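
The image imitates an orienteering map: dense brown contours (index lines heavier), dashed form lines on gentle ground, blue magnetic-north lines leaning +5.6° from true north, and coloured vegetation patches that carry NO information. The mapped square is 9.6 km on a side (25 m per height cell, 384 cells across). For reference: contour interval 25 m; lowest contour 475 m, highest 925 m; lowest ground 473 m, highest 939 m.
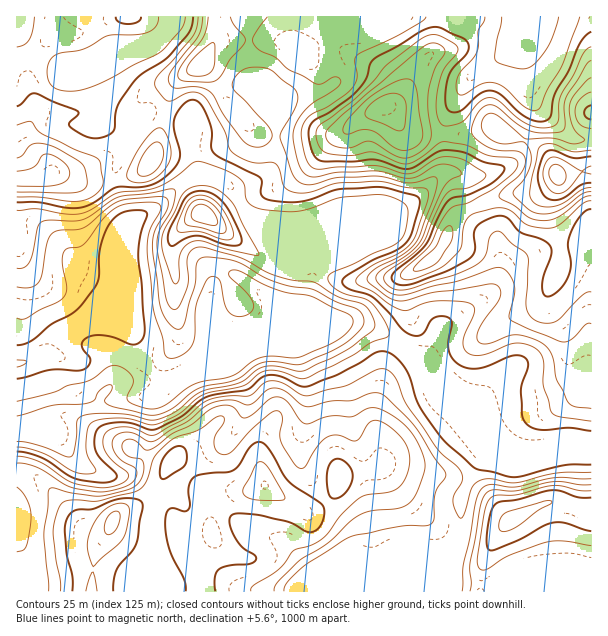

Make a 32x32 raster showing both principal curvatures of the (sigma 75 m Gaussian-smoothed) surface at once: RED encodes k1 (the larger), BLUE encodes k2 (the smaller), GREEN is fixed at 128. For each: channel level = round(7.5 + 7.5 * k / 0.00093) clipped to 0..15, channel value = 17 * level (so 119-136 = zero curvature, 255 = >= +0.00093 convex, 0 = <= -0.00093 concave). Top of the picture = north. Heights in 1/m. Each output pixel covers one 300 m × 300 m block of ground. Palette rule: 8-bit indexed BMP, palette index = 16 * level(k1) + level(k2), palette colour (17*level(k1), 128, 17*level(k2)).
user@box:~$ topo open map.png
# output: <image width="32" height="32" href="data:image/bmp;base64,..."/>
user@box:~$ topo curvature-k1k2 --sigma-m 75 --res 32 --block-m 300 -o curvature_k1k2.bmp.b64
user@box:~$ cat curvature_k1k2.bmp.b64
<image width="32" height="32" href="data:image/bmp;base64,Qk02CAAAAAAAADYEAAAoAAAAIAAAACAAAAABAAgAAAAAAAAEAAATCwAAEwsAAAABAAAAAAAAAIAAABGAAAAigAAAM4AAAESAAABVgAAAZoAAAHeAAACIgAAAmYAAAKqAAAC7gAAAzIAAAN2AAADugAAA/4AAAACAEQARgBEAIoARADOAEQBEgBEAVYARAGaAEQB3gBEAiIARAJmAEQCqgBEAu4ARAMyAEQDdgBEA7oARAP+AEQAAgCIAEYAiACKAIgAzgCIARIAiAFWAIgBmgCIAd4AiAIiAIgCZgCIAqoAiALuAIgDMgCIA3YAiAO6AIgD/gCIAAIAzABGAMwAigDMAM4AzAESAMwBVgDMAZoAzAHeAMwCIgDMAmYAzAKqAMwC7gDMAzIAzAN2AMwDugDMA/4AzAACARAARgEQAIoBEADOARABEgEQAVYBEAGaARAB3gEQAiIBEAJmARACqgEQAu4BEAMyARADdgEQA7oBEAP+ARAAAgFUAEYBVACKAVQAzgFUARIBVAFWAVQBmgFUAd4BVAIiAVQCZgFUAqoBVALuAVQDMgFUA3YBVAO6AVQD/gFUAAIBmABGAZgAigGYAM4BmAESAZgBVgGYAZoBmAHeAZgCIgGYAmYBmAKqAZgC7gGYAzIBmAN2AZgDugGYA/4BmAACAdwARgHcAIoB3ADOAdwBEgHcAVYB3AGaAdwB3gHcAiIB3AJmAdwCqgHcAu4B3AMyAdwDdgHcA7oB3AP+AdwAAgIgAEYCIACKAiAAzgIgARICIAFWAiABmgIgAd4CIAIiAiACZgIgAqoCIALuAiADMgIgA3YCIAO6AiAD/gIgAAICZABGAmQAigJkAM4CZAESAmQBVgJkAZoCZAHeAmQCIgJkAmYCZAKqAmQC7gJkAzICZAN2AmQDugJkA/4CZAACAqgARgKoAIoCqADOAqgBEgKoAVYCqAGaAqgB3gKoAiICqAJmAqgCqgKoAu4CqAMyAqgDdgKoA7oCqAP+AqgAAgLsAEYC7ACKAuwAzgLsARIC7AFWAuwBmgLsAd4C7AIiAuwCZgLsAqoC7ALuAuwDMgLsA3YC7AO6AuwD/gLsAAIDMABGAzAAigMwAM4DMAESAzABVgMwAZoDMAHeAzACIgMwAmYDMAKqAzAC7gMwAzIDMAN2AzADugMwA/4DMAACA3QARgN0AIoDdADOA3QBEgN0AVYDdAGaA3QB3gN0AiIDdAJmA3QCqgN0Au4DdAMyA3QDdgN0A7oDdAP+A3QAAgO4AEYDuACKA7gAzgO4ARIDuAFWA7gBmgO4Ad4DuAIiA7gCZgO4AqoDuALuA7gDMgO4A3YDuAO6A7gD/gO4AAID/ABGA/wAigP8AM4D/AESA/wBVgP8AZoD/AHeA/wCIgP8AmYD/AKqA/wC7gP8AzID/AN2A/wDugP8A/4D/AHZ1hqe3dXd3d4andoWVo2J2d4eHh3d3d3PFhnd3d3eHhoWYl7Z1doeGl5eHl6i4pnJ0d4eHd4d3guimdHZ3d4eGhZiYt6eFh4eHh5iXh5a1uIRzhoZ2hoaCteeHhXZ2hnWFqZe26YR2h4eYl3V1hoa5qIWGh3eXqIKE6bmXdoaYdnW4yNT71YaHd5eWhoaHt6imhnaHl5eXc4Pa2Oe3tsd2pua2k5TzxoeHmJanqcenhKaolpiYh4Z0svi11/notsf4pWFwYHDWp4aXl5a4p3R1qKiWmJiXp7ejo2BwkpN12aWBgqW459PpmIZ1hsiGhYaol4aImLiWhXV1dnWDg3ORgnSFyPn7sNjnp3WEx4Z2hpiGl5i4p3R2hoeGhoV0hKenlrXVxqdxhcX4yaOnuKaWmIaouaiEhYd3h4eXp5aXhpaXhpOQcGFgg9r61KbappWYhpemhXV2h3eHh4eGqKinl5eWt7mWhoWQoHGSyNqUlZeHl6eXhXeGh4eHhpenh3OFhXSFp5WVloWFc3DEtoOXp5eXqJeFhpaWhXVlhqd3loWGh4aGhoanp4Z3hoKBc4J0lqing4WFp8inZFSVp4eYhoWHh4d2hba3hYeGh4d3d3Rik5Kmp3WFqNi1p7eXhpeHh4WHh3WE2LZzlMiVd3d1gmFylLSFZXSEl7aoqYd1h5iYh4aHdYT4t3KmyIKCgnOmx5S3xXN0hYR0dpi4mIWnl4eHh4d0dPe4g5Rwk8fY1eb29vj5+KWWhYSFlqiYhriGdpeGd4SU94NigaT3t5eHhXKRkrT3+Le3lYZ2lqiGuIZllYV2g6T4onL39ZR3h3d3d4VxQJL3uIZ0hYWUlnalg4Skk2JzgNb2+fiBdIWFhod3d3dyg/jnhGRkpqWTY4J0l7m3YmBgcPn9s5CmlpaEc3R0dGJwxuj25bXJ18ZA+OjHyNjz98ewwLCAdJantrdldHRjk5CwpHO058Xn+9KmuMm3l5Tm+7aTc4SGlXSn16aXlpXJpXBxgoBgg/v59YbIp4WWloP5x6Omt6iolIa4yLmlttvJo5WXp6TB95WDlpRzdXaGdLW1dHWFt6iUpcnp2JW3ubnD1sbq+OSUoLKXp5aXh4eHhbVjc7fYhYaCtaX3+Linl3ODt/qWUmGl7IanhpaXl6eWxWOD1oWHd3STcXPH6binhXGk14Nzg7fZl4ZmdnWGl7bm99eldXaEhqZ1YpKlxreWY4KUhXaEddeXlnaGhnaEhITp+paFhoa5qIamppan18emk3V3d3Z013anl5eGdYSEcoT2p5aXp6iHh5aFhYa52te2dXd3doW2dpeXh5a3yLaEUtW3hoeHh4eHd3Z1c4Kjc6aXhnd2dqY="/>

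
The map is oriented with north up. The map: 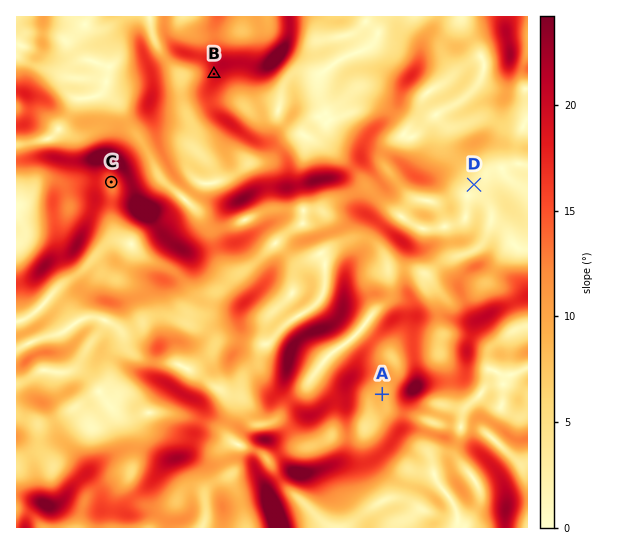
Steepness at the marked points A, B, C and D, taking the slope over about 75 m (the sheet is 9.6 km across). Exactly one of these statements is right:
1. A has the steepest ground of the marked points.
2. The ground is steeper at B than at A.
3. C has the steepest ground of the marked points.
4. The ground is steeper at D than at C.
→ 2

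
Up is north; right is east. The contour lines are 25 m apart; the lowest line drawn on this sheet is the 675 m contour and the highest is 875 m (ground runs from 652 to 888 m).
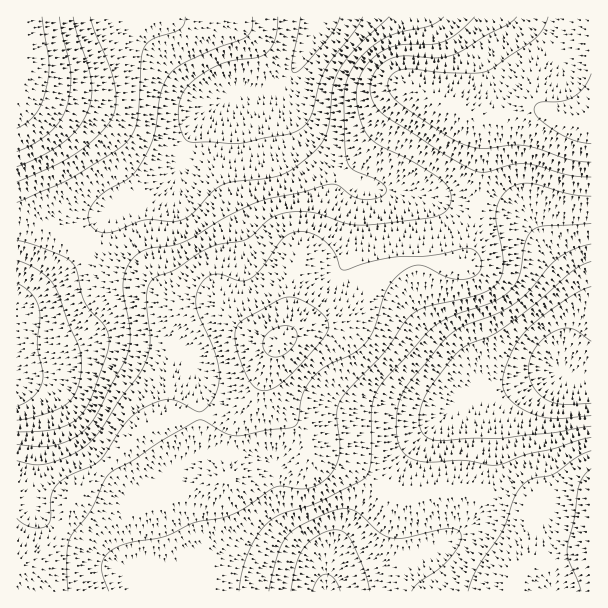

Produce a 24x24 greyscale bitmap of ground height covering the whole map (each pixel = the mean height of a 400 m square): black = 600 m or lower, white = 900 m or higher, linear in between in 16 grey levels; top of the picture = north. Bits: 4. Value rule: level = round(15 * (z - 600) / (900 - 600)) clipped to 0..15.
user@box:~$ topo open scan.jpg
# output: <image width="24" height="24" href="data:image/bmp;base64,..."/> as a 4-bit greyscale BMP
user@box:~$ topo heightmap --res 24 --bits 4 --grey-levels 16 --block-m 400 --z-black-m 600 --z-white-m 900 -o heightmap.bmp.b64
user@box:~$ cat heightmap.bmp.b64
<image width="24" height="24" href="data:image/bmp;base64,Qk2WAQAAAAAAAHYAAAAoAAAAGAAAABgAAAABAAQAAAAAACABAAATCwAAEwsAABAAAAAAAAAAAAAAABEREQAiIiIAMzMzAERERABVVVUAZmZmAHd3dwCIiIgAmZmZAKqqqgC7u7sAzMzMAN3d3QDu7u4A////AMy6qpmZhlVneImqmsy6qqqZh2Znd4maq7u7qqqph3Z4h4iZmrvLu6qqmYiIiIiZmrvLu7u7qqmYiIiJmqq7u7u7q7qYh3d4iYiavLu7u7qYdmZmd2Z5u7u8y7qYdlVVRVVoq7u83LqYdlVUM1Vnmru93cuph2VUM1VnirvN7ty6mHZkNFZ4mrvM3dzLqZh2VFZ4mrvMzMy7u7qXZWd4mqu7vMu7u7uodniIiJmqvLu7u7upiIiHeHiZqqqqqqqZmZiId3eImZmZmqupqqqYh2d3eImZqru7vMupmHZmd3mau8zM3e26mHZmZnirzd3e7u3LqHZVVWi83u3e7u7LmHZlVWis3d3d3e3KmYh3ZVaau7zN3e26mZmIdVV4mau83Q=="/>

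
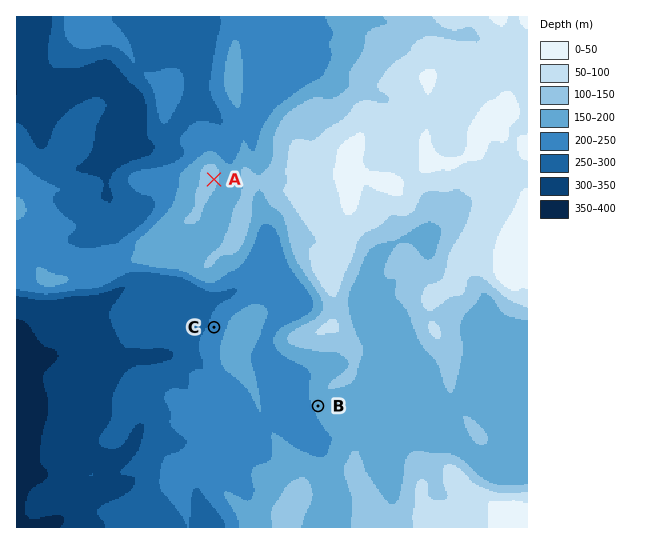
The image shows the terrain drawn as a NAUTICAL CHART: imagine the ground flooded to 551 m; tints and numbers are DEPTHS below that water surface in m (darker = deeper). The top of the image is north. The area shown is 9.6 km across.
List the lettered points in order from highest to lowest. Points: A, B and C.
A B C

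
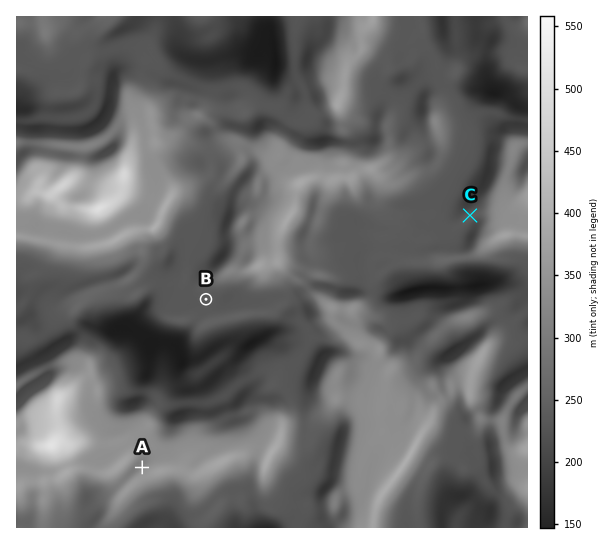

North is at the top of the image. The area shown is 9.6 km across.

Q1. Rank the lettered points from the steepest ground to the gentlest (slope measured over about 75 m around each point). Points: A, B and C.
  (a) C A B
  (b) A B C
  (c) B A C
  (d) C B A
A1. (a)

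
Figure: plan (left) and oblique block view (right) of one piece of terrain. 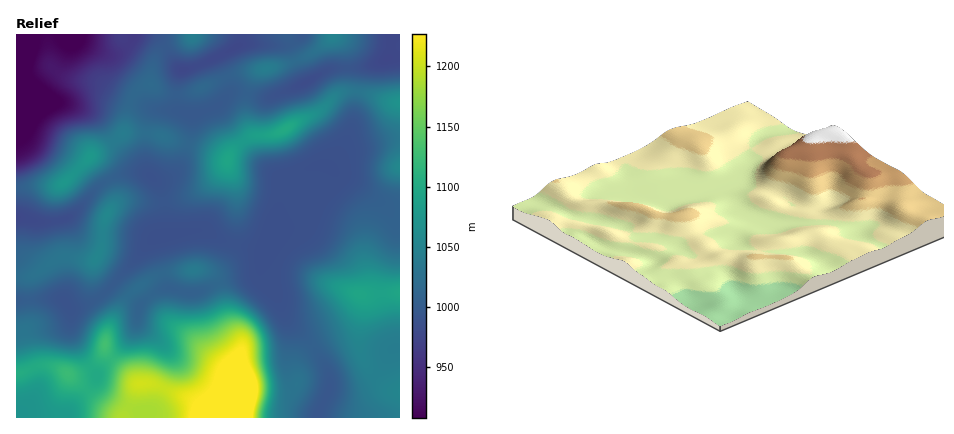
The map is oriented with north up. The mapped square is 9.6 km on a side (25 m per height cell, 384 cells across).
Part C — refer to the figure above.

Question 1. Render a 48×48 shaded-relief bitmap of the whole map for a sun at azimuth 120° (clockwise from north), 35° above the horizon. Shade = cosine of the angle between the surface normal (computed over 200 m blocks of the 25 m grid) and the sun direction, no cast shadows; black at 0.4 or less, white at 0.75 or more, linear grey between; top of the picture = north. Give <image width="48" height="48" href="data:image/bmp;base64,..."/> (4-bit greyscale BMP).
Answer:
<image width="48" height="48" href="data:image/bmp;base64,Qk32BAAAAAAAAHYAAAAoAAAAMAAAADAAAAABAAQAAAAAAIAEAAATCwAAEwsAABAAAAAAAAAAAAAAABEREQAiIiIAMzMzAERERABVVVUAZmZmAHd3dwCIiIgAmZmZAKqqqgC7u7sAzMzMAN3d3QDu7u4A////AHd3eHZDNFeId3ZVQzRo3/+5mph2Znd3d4d3eIdUM1eIh3ZmVDNXz//JmZh2Zmd3d4h3eIhlQ0Z4iHZmZTM2r//ZiamGZmd3d5iHZ4iHUyR4iHZlZlQ1jf/ZiamHZWd3d5mHZomYYyNXd3ZURVVFe//ZeJmXZWd3d4iHZniIdCJGZ2ZDNFVWi+7JeJmHZmd3d2Z3Zmd3djI1ZmVDM0VWjO64d4iHZmeId0RVVVVFeGQ0VmVDNEVWnP64d4h3ZniId1VVVUMiWZZEVmQzRERGnf64d4h2ZniIh2ZmZlMQOblURVRERURFjO64d3d2Z3iIiHeIh2QQJ7p1RFVEREQ0etyod3dmZ3iYiHeIiHUwFauVREVURDM0abuYd2ZmZ3iZmGd4iIZCE4qWQ0VUMyI0aKmHdmZmZ3iZmWZ4iHdlM2mXQ0VUQyJFaJiHdmZmZ3iJmXeIiHd3ZFeYZVZmVDNGeIh3dmZmZ3iIiIiZiHd4hlaIh3d3dlVniId3dlVmZ3iHd4iZmYd5mGVniIeIiHd4iHd3ZVVWZmd3dneJmYd5qoZWeId4mYiJiHd3ZURVVWZ3Znd4iYd4q6hmZnZniIiIiHd3ZURFVVZ3ZnZneIdnm7mHZmVVZ4iIiHd3dlVVVWZ3d3ZmZ3ZmirqXd2ZlZnd4iHd3d2ZVVWd3d3ZmZmZVeaqYd3d2Z3d4iId3d3dlVWd4d3dmVmZVeaqYh3d3d3d4iId3d3d2VWd4h3d2ZmVEebqYiIh3d3d4iIh3d3d2Zmd4iHd3d2VEabupiIiIiHd4mYh3d3d2Znd3d3eIiYdDR6upiIiIiId4mYh3d3d3Znd3d4h4mqlkNYqpmId4iId4qpiHd3d3Zmd3d4d3isuWRGiZiHd3iIiJqpiHd3d3dmd3d3ZlabzJZWeIh3dmZ4iZu6iHd3d3d3Z3iFVERpvLl3eIh3dlVXiau6iHd3d3d3ZmeDMiNGm8uoiIh3d2RFeay6iIh3d3d3ZVZzMhIkaLy6mYiIh2REaLzKmIiId3d3ZUVlQxEjRpq6qZiIiGU0V6zLqqmYiHd3ZURWVCIjRXmqqpiIiHVDRou7u7upiId3dlVWZTIiNGeImZh4iHZDRWiZq83LqYh3dmZnZUIiM0VWiYd3iHZUREVneKzdupiHdmd3ZkMzM0RFeId3eHdlVDRVQ1m8zLmHZmd3dlVEREREZ4d3d3d2ZURVMiR5vMuXZmeHd2ZVVVVFZ4iIiIiHdlZ2UyI1abuodmd4h3dmVVVVZ4iIiIiIh2eIdkQzNZuodmZoiHd3ZmZVV4iIh3iJiHeJmHZUM1iYdlVYh3d3ZmZlVneIhmZ4iHeJqph2Q0V3ZVRHd3d2ZmZlRWeJh1VWd3d5qqqYdVVmZlVWZnd2VVZlVFaJmHZlZmVniaqqmHd3d2ZmVWd2VVZmVEaJmZmHZVRFZ4iJqpiJmId2ZWd3ZVVmZUV4iJqph2VVVmZniZmaqYh2ZmeHZlVndlVndoq6mHdmZnZlZ5mqqZh2ZniHdlVXd2VmZXq7qYd3d3h1RomqqZhw=="/>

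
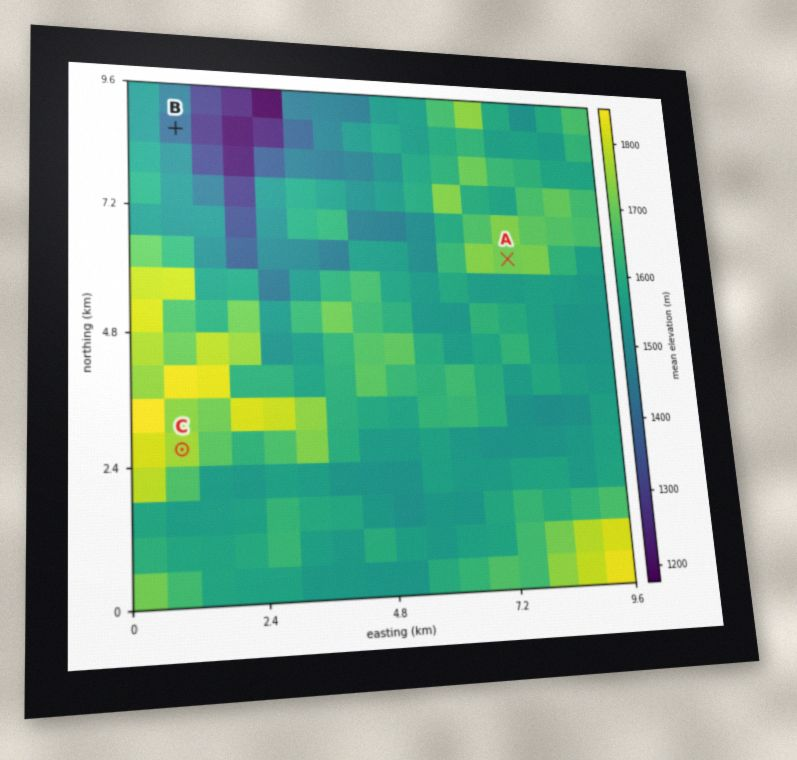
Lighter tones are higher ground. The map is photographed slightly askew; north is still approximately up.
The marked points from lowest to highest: B A C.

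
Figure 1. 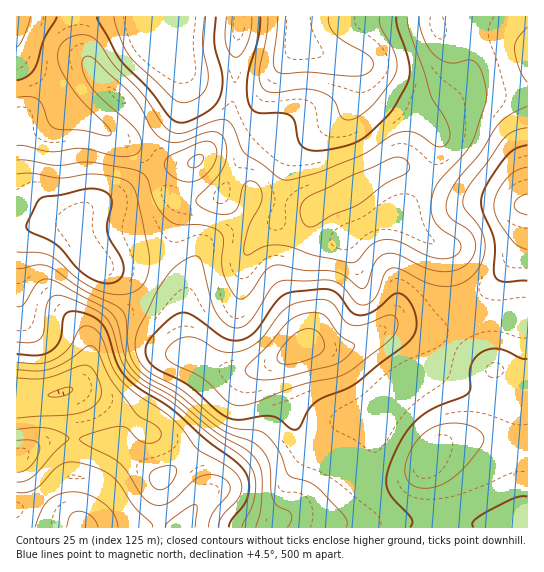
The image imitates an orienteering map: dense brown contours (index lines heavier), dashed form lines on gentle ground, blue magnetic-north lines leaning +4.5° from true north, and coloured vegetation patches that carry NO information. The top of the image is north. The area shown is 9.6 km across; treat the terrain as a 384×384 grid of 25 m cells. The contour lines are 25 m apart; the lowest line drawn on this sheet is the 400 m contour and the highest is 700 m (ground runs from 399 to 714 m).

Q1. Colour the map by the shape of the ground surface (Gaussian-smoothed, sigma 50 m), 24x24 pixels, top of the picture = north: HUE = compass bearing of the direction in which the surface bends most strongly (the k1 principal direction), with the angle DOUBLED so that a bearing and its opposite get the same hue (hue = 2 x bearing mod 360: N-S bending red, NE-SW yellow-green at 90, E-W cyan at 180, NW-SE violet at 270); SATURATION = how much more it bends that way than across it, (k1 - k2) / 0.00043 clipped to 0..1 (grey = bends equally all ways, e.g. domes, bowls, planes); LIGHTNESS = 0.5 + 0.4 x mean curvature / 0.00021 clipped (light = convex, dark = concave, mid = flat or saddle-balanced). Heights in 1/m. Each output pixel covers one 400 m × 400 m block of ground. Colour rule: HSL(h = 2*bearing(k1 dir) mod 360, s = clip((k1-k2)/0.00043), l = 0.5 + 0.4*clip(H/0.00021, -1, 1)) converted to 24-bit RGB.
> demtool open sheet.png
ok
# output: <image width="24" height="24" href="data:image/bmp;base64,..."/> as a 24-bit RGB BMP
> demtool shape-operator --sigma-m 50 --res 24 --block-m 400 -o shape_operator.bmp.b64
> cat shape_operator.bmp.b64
<image width="24" height="24" href="data:image/bmp;base64,Qk32BgAAAAAAADYAAAAoAAAAGAAAABgAAAABABgAAAAAAMAGAAATCwAAEwsAAAAAAAAAAAAASlZ8eXufn8GwvdDFpDvEWhJE07wAKmoXBlZvc8flp3jh7m5apJ5AbXdamYNZe21UfYRVeHtWm5BJhIFMgIdUeINedH5reX52L5MADJ9De8BnqlU8UQcxni1/7ufXc8CBCT4vBi0IJA8R/ohh3rSBS21Vj5FkeZB/d5OfmVChunNReqBSZJFpeIRua4JkaXNj2fHGClgsLDUOUCkRai5fbOPLzeDn7afeei+uOB9AECMXS/QI6reRg3KhcKWWfKybWIKhVy+0463MwMqnV5KjeniZiXyWc2SF9tX2rlj1JifGdo/RhdnjVtClUntcyzdktAJoZAopKagzH9FLmcpcibuSe6axhJudXmOCKlR9spHG79PZemStanmMdHaYcmuvxIXB4pLzgmjug3zPsYCji1lXTzAtLwQGOwAI3b9acvSMG7GEdcp7bbZqYX1qgHZqfGt1PXl8O6Nz0a2a0obSin26eIOrYXGhZXYfd3QrhEZNk0lrrj5BgwwVMwADNgsTf+LD1PfsysrfRri2OLJPnJ1aZG1PY3xSaoBrYIF6PYlXaptGo31bn2ZYiW9WcGxbSUQAKzwAFCsIRiwibQASTwALvmwmW/zWkPzVh8Gps42cvm6IhYo5ZHEtfXk6T5QwOYJLYH9uYoJqXIFUe2RRqU0+pZtNUXtgs6JKl9VpD4RRBRsxkACj6tX20+/4w+n4f97db7vflojr44759bTqkXjCc7O/iMGjOH5FLG08VnxYZH1mVWuAhom4w8HRT1XFus7p3ePucn/iAAQzEB2D0vnbyOHjsrLQrtbXQNXdIDKkvEXX8L3l8Nf0qsfqnXv79bL6S6i9NJqKYpKSVo6HTaJlraxnf1N8p8+eibCClBlpJQQvAK4+Y/9ShKJiq7xtqMdhXG1BERUiZEdtwcGQ18a5z7KcCIivxW7//c7xSmLNVmGbc3aJaYNkiYhYeW9gy9Z7dChDMwAafic3Hf89AdgoQ5FYu7VrwbhZenJSGzRXN351i9J6lLyp7NDNLIetDQkq/7N3wVuiYlWfim6im2OBjXxZdXpZ06xNPgU4rh+52PPs0vnuOdDZNIWHmaVux7iCXZuHHy9xQaaZaOVkS5Rv07mK1AeXHAc21/ChirPJXXbZe0/f5lTq1HCMhWlhsFo8KBiCjerv0/jop8LTgk+xSnCTX5KZ0qmKn5pVGzlJQbpvpsNRWGApdoQcaRg/L2i1zvDFfallWi40Nh0ieCNV74B8uoKlmIbXWXveeOGwl89ofWNQhWBsYp2cSHKXxKOm3J7UOECXK45MjUg+rF8yanw1NFc1J6g9wdQqeBscXhAWNSgTFiES7Ok9u7Bcgmanf4qymJW0tpJ6g2pnZ6l5WbevQnCPXrdOpT6N60CERY9HNDNnxI+MsW2EY4RQNoYrZnY2cDtjpS/Ix4rVJFvJuNirwbKcaYijeMDFfn7AzqnRtZzPmsKyajVfTCAPc4oADSYVyIZlnrXTG1W1kqTByI3d1p7cpXqwU3RqRndyJ4Sqq5fRYWnXq8HLwrbMnMXXbovBXl2imru2oJXM5G7OvQC3613t9OnIAIt7IOqiwpKJO0qFWJB8Zmebuo7I55TouoDOb668HJmuRIahkHeqrpKEvLePqrQ6Xkc+eItXibVKWjoqZg4WQ+HJgrX//8z3v6X5GX+LhFNEd3NQRYFMRYReXIR3qWGc0Zu2rZq6QVB/LFdUXHFTqp53wb+SqMUsOG1EbolFfkEgNgsLgcohfP+WBzc90Jg9/6q7aC6SjVubnI2DZYtjQHtKOmBJVm1fupxuvFtHdUNXRV9cOXpSVblVrrqI07vEaFCIZDU/cx4tabtUzP/bWNSuFBApKU8j/FQQyZY+QIOztonCt4q2b3KaSHyBPnN0oGRbvltckGd5YnuBVJFvTJk9nKM2u1d5vTB8gC1/fr7FzP/quPDaihqHWzBoPjtSuGY28vuBE3JkVnWTuZO4pYC+gGKxQFCHZFyNw11ys11XcYxlYIdygHtgnZhXaTdkxkF0X1+00PrXcvSBZCI9aBtId01sVi9htoc8//6tGGJCHlE9hohCflY4eU82WVI9PzEynkIuz7VhcKxvWmx/dW2DlZ+HMDhqjI+wotPS3vHIo2RARxtCdFNmZ1p8RyeN0Imf//fMObOdFztWbktJhkpFinBadVl1OzFaoYlezeKoeKydU1KKc56fi5ySPFZvb6hGmLwx8uQbijQuVjhsdXB9XWN+KDJzupdx//XMdJPNDRdpVEaKkHuokJGyXle8NCHLm7TM0+W+bHOeXVyed5aSiYZ6"/>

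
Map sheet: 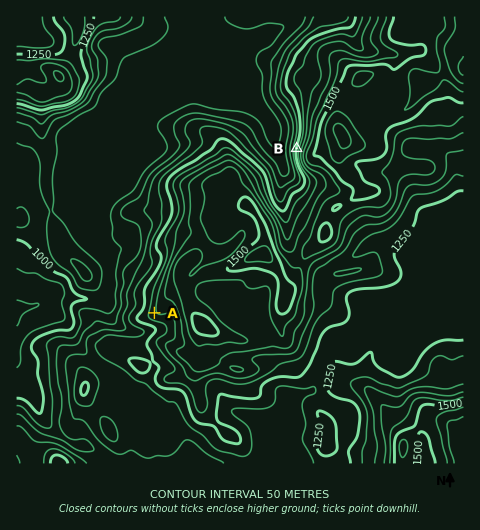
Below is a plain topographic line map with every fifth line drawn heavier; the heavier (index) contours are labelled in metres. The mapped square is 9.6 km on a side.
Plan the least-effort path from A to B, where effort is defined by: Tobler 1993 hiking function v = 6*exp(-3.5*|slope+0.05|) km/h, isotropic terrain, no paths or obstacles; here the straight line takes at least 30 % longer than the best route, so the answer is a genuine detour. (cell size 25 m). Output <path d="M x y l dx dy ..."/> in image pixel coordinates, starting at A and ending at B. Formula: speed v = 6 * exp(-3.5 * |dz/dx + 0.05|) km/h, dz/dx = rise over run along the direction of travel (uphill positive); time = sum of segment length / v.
<path d="M154 313l19-19 33-16 54 0 5-2 15 0 10-5 7-7 1-2 0-47 13-26 0-8-3-5-6-5-5-12 0-11"/>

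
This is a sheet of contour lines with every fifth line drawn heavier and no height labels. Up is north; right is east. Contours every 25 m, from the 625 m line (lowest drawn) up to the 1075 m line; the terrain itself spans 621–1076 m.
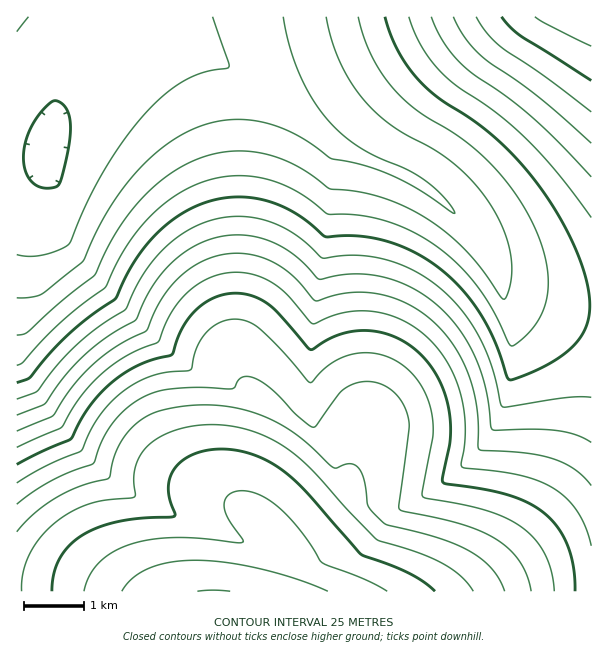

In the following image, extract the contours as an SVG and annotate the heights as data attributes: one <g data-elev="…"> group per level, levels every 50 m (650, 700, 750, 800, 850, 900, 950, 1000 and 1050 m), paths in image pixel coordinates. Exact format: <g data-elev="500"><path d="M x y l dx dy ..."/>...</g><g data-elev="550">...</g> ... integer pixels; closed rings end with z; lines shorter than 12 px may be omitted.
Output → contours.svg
<g data-elev="650"><path d="M17 32l11-15"/><path d="M213 17l16 46-1 5-24 4-19 8-20 14-19 19-21 26-21 32-16 29-17 41-3 4-12 6-15 4-12 1-12-1"/></g><g data-elev="700"><path d="M326 17l6 24 9 22 11 21 14 18 13 14 14 11 41 22 20 15 20 19 17 23 13 25 7 24 0 24-3 12-3 8-4-1-21-31-20-22-22-19-24-15-19-9-21-7-20-4-24-2-28-20-26-12-22-5-23-1-19 3-20 7-18 10-18 14-18 17-16 22-14 22-13 29-35 27-33 30-10 3"/></g><g data-elev="750"><path d="M385 17l12 31 8 15 11 14 19 18 44 29 28 25 29 33 25 37 19 42 7 20 2 16 0 15-2 12-6 12-9 11-12 10-17 10-24 10-10 2-15-40-17-30-22-27-26-21-24-13-25-9-26-3-28 1-24-20-21-11-24-7-24-2-18 3-17 5-16 9-17 12-15 14-12 17-11 18-12 24-25 17-21 18-19 19-20 24-13 6"/></g><g data-elev="800"><path d="M591 442l-15-7-19-4-21-2-44 1-8-47-6-20-8-17-11-17-12-14-14-13-16-11-24-11-24-5-24-1-26 5-20-20-17-12-19-8-21-4-17 1-16 4-15 6-15 11-13 12-11 14-9 14-11 23-27 16-23 18-20 22-20 28-28 11"/><path d="M431 17l13 25 17 21 12 11 33 22 24 20 28 25 33 36"/></g><g data-elev="850"><path d="M591 546l-6-19-7-15-12-14-13-10-16-8-18-5-57-8 3-41-1-18-4-18-7-16-9-17-10-13-13-12-13-9-12-6-13-4-14-2-13 0-14 2-30 11-22-27-11-9-15-10-16-5-15-1-14 2-13 6-12 7-11 10-10 12-15 33-30 13-26 18-21 23-20 32-44 19"/><path d="M476 17l10 15 14 14 45 31 46 35"/></g><g data-elev="900"><path d="M554 591l-3-19-6-18-11-15-13-12-16-9-19-8-63-13-1-6 11-54 0-18-4-15-5-14-8-12-9-10-12-8-12-5-12-2-14 0-12 3-11 6-11 8-11 12-3 0-24-28-21-21-11-9-11-4-9-1-9 2-16 9-11 17-6 23-26 2-13 4-17 7-15 11-12 11-10 13-17 33-34 15-30 17"/><path d="M535 17l11 7 45 22"/></g><g data-elev="950"><path d="M505 591l-6-12-7-10-10-10-13-8-28-12-53-14-5-3-15-16-5-29-3-7-4-5-8-1-12 4-3 0-30-28-22-15-27-12-30-7-21-1-23 2-21 4-14 6-13 11-11 13-7 15-4 20-2 3-27 7-24 11-22 16-18 19"/></g><g data-elev="1000"><path d="M435 591l-11-9-15-9-49-19-55-64-14-13-13-10-14-8-15-6-13-3-15-1-15 2-14 4-10 6-8 8-4 10-2 10 2 11 5 13-1 3-37 3-24 4-23 8-16 10-9 10-7 12-5 13-1 15"/></g><g data-elev="1050"><path d="M328 591l-31-12-37-10-35-7-30-2-25 2-21 6-16 10-11 13"/></g>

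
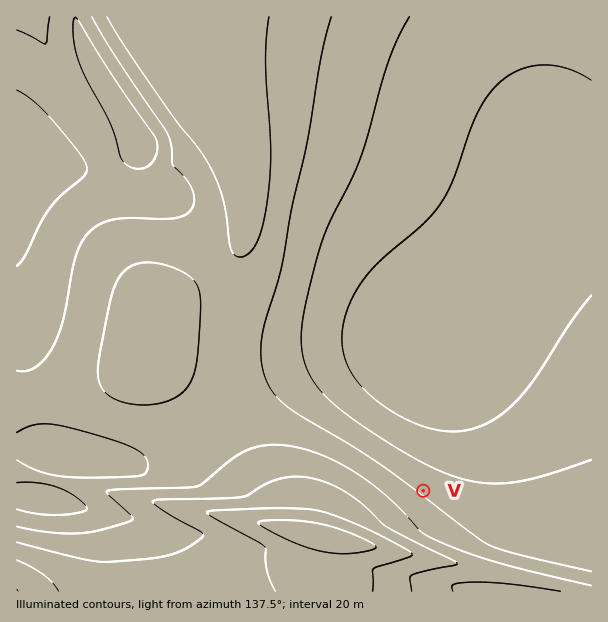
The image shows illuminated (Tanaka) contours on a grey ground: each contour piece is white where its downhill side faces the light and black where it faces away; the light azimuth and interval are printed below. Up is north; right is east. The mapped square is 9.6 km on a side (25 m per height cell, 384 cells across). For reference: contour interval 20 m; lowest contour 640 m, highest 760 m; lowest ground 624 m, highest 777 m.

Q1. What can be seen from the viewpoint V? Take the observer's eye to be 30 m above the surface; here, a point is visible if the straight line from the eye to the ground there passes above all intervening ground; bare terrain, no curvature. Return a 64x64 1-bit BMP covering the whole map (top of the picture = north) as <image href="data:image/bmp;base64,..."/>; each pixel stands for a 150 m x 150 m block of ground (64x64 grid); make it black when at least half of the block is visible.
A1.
<image width="64" height="64" href="data:image/bmp;base64,Qk0+AgAAAAAAAD4AAAAoAAAAQAAAAEAAAAABAAEAAAAAAAACAAATCwAAEwsAAAIAAAAAAAAA////AAAAAAAAf///////4AD///////4AAP//////4AAA//////wAHwH/////AAP/A/////gAf/8D////4A///wf////h////D/////////8f/////////z////////////////////9//////////wf/////////B/////////8P/////////w//////////D/////////8f///////+Bz////////gBf///////4AD///////+AAP//g////gAA//8AAAfwAAD//wAAAAAAAP//AAAAAAAA//8AAAAAAAD//wAAAAAAAP/+AAAAAAAA//4AAAAAAAD//gAAAAAAAP/+AAAAAAAA//wAAAAAAAD//AAAAAAAAP/8AAAAAAAA//wAAAAAAAD//AAAAAAAAP/8AAAAAAAA//wAAAAAAAD//AAAAAAAAP/8AAAAAAAA//4AAAAAAAD//gAAAAAAAP/+AAAAAAAA//4AAAAAAAD//gAAAAAAAP/+AAAAAAAA//4AAAAAAAD/xgAAAAAAAP+GAAAAAAAAfwIAAAAAAAB+AAAAAAAAADwAAAAAAAAAPAAAAAAAAAA4AAAAAAAAADAAAAAAAAAAAAAAAAAAAAAAAAAAAAAAAAAAAAAAAAAAAAAAAAAAAAAAAAAAAAAAAAAAAAAAAAAAAAAAAAAAAAAAAAAAAAAAAA=="/>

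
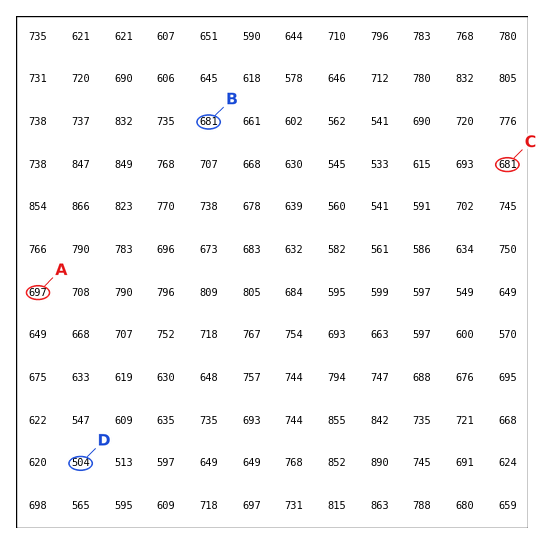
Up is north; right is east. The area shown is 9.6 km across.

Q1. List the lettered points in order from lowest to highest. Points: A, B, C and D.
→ D C B A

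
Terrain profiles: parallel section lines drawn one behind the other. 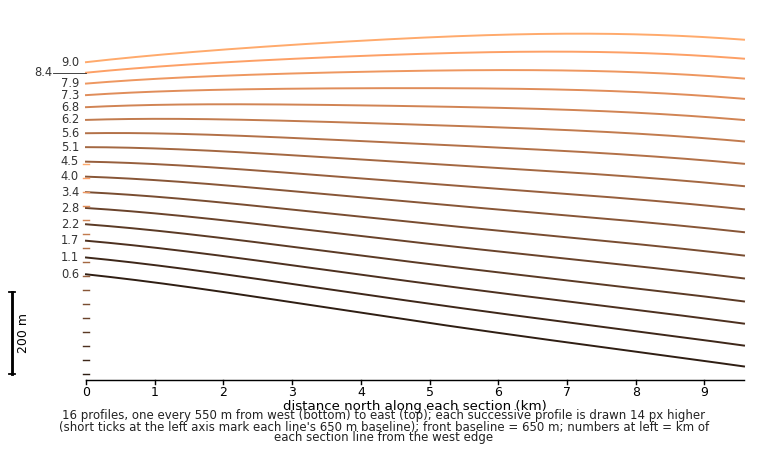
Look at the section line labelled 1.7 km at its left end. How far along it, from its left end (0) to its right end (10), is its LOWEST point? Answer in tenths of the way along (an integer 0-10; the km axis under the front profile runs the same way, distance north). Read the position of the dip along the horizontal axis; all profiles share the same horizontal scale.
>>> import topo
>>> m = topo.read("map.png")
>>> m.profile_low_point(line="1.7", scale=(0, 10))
10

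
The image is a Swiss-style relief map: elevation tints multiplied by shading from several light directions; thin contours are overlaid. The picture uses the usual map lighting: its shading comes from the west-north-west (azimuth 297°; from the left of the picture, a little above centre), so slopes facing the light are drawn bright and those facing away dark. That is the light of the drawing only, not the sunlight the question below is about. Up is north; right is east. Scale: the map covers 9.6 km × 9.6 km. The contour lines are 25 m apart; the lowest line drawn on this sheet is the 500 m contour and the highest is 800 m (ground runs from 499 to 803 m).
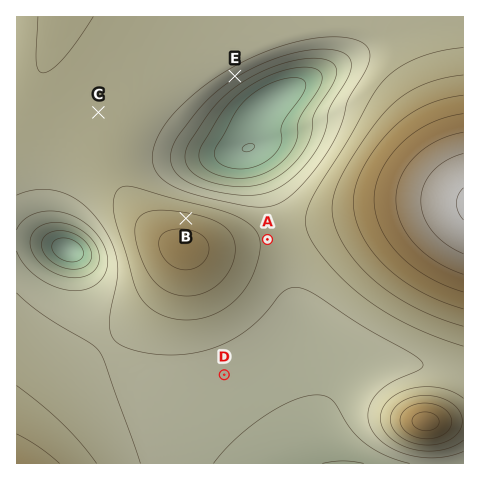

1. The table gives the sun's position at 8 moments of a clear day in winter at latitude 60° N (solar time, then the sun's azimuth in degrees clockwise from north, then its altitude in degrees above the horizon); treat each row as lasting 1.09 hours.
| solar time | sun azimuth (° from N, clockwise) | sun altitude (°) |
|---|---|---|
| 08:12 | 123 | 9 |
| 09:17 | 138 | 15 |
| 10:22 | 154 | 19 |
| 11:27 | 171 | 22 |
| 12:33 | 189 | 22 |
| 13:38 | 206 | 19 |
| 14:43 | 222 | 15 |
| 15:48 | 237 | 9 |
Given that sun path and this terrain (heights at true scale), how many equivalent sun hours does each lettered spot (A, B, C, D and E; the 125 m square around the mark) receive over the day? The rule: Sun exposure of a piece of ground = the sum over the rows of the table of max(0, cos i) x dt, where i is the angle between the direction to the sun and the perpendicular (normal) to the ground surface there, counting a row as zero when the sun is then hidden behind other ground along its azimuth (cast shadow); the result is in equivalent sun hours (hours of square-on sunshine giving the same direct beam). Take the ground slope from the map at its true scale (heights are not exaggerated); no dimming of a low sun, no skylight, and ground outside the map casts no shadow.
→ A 2.4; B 1.9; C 2.4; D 2.5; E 3.1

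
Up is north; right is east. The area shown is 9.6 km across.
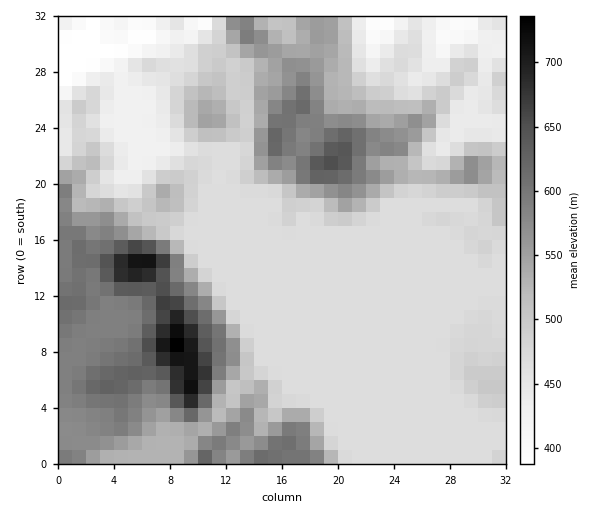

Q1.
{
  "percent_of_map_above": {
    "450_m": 88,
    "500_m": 41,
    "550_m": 27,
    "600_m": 12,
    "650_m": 3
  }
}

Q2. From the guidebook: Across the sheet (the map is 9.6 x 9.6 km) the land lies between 380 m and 745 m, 510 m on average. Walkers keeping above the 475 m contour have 47.5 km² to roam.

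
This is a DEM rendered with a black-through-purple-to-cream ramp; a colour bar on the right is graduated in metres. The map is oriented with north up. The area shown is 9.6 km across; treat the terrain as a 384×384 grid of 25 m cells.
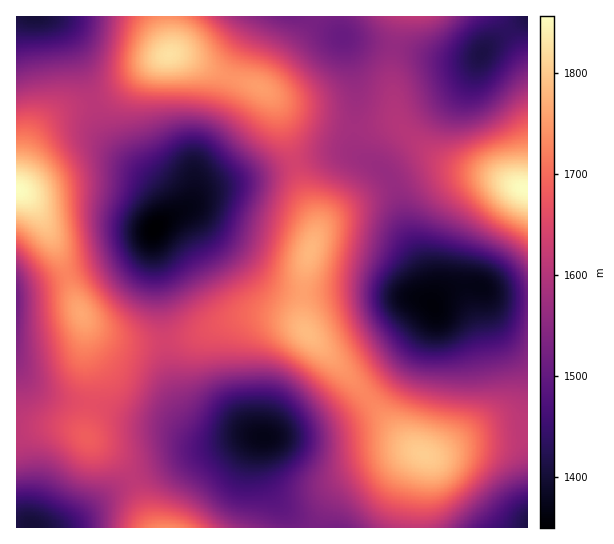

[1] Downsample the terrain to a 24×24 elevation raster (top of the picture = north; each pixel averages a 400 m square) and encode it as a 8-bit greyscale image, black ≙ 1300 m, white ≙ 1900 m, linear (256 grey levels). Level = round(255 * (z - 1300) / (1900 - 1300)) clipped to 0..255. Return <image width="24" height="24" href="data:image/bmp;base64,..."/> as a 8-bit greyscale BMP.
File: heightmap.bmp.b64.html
<image width="24" height="24" href="data:image/bmp;base64,Qk12BgAAAAAAADYEAAAoAAAAGAAAABgAAAABAAgAAAAAAEACAAATCwAAEwsAAAABAAAAAAAAAAAAAAEBAQACAgIAAwMDAAQEBAAFBQUABgYGAAcHBwAICAgACQkJAAoKCgALCwsADAwMAA0NDQAODg4ADw8PABAQEAAREREAEhISABMTEwAUFBQAFRUVABYWFgAXFxcAGBgYABkZGQAaGhoAGxsbABwcHAAdHR0AHh4eAB8fHwAgICAAISEhACIiIgAjIyMAJCQkACUlJQAmJiYAJycnACgoKAApKSkAKioqACsrKwAsLCwALS0tAC4uLgAvLy8AMDAwADExMQAyMjIAMzMzADQ0NAA1NTUANjY2ADc3NwA4ODgAOTk5ADo6OgA7OzsAPDw8AD09PQA+Pj4APz8/AEBAQABBQUEAQkJCAENDQwBEREQARUVFAEZGRgBHR0cASEhIAElJSQBKSkoAS0tLAExMTABNTU0ATk5OAE9PTwBQUFAAUVFRAFJSUgBTU1MAVFRUAFVVVQBWVlYAV1dXAFhYWABZWVkAWlpaAFtbWwBcXFwAXV1dAF5eXgBfX18AYGBgAGFhYQBiYmIAY2NjAGRkZABlZWUAZmZmAGdnZwBoaGgAaWlpAGpqagBra2sAbGxsAG1tbQBubm4Ab29vAHBwcABxcXEAcnJyAHNzcwB0dHQAdXV1AHZ2dgB3d3cAeHh4AHl5eQB6enoAe3t7AHx8fAB9fX0Afn5+AH9/fwCAgIAAgYGBAIKCggCDg4MAhISEAIWFhQCGhoYAh4eHAIiIiACJiYkAioqKAIuLiwCMjIwAjY2NAI6OjgCPj48AkJCQAJGRkQCSkpIAk5OTAJSUlACVlZUAlpaWAJeXlwCYmJgAmZmZAJqamgCbm5sAnJycAJ2dnQCenp4An5+fAKCgoAChoaEAoqKiAKOjowCkpKQApaWlAKampgCnp6cAqKioAKmpqQCqqqoAq6urAKysrACtra0Arq6uAK+vrwCwsLAAsbGxALKysgCzs7MAtLS0ALW1tQC2trYAt7e3ALi4uAC5ubkAurq6ALu7uwC8vLwAvb29AL6+vgC/v78AwMDAAMHBwQDCwsIAw8PDAMTExADFxcUAxsbGAMfHxwDIyMgAycnJAMrKygDLy8sAzMzMAM3NzQDOzs4Az8/PANDQ0ADR0dEA0tLSANPT0wDU1NQA1dXVANbW1gDX19cA2NjYANnZ2QDa2toA29vbANzc3ADd3d0A3t7eAN/f3wDg4OAA4eHhAOLi4gDj4+MA5OTkAOXl5QDm5uYA5+fnAOjo6ADp6ekA6urqAOvr6wDs7OwA7e3tAO7u7gDv7+8A8PDwAPHx8QDy8vIA8/PzAPT09AD19fUA9vb2APf39wD4+PgA+fn5APr6+gD7+/sA/Pz8AP39/QD+/v4A////ADA0Qlh5mqilknVjW1ddZGl7jJKQfF9KOUZNXGp5ioyAblhLS1BgbnqRpa6woIBiTWdqeoaGhHpmVkY7OkRacoiku8fLvqGCb3+CkpyUhnJbSjosJy5IbI+uxtLTyLCUg4eQnKGWhG9dTTcmISdCbJSxw8rGvayVhoWNmJuWiHRnWkIxLjdUfqC0uLKooJmNhHyImJ6ckn9za1tQTVd3nbKzoo2CfHp7enWLo6mjmYqEg356eoajurulgGRbW19kanORrbSrnpKQlZeZn7DExrONYUI2PEZNW3OYuL+tmYyOmZ+lr8DLwaNyRCogJTA2TXKdvbqbf3J6i5mkrrzDt5VdLx4aHiMoRHmitqR8W01YbH+SorfCtZFeMyIeHyAoSZKztJFjPC47TV52krLIvZhuSTMsLjREZrXItoZTKhsnNUVihKjFwqJ5WUdGUGB3ldPTsn9SLRocJDRVep24vKSCZl1mdYuqxObVrYJePioiIS1IbZGmppaAcG9+ka3O5N/KpoJkSjksJjFIaYmTi392cXmJn7vX48Szln5pWEs5MkNgfI+Nf3Zzdn+Klqu+xq2hjH53b2VWUWSBmKGVgXd4fYB+e4WXp5iUiYKDhYN+gI2gsLGfhnd3fntsX2BzjH6CgoGNoKqsrbG5vrWcgnN0e3RhTkdWcGZrb3aRt9DSyb63sqGGcWltdW1aRTdAWEpOVGWJttTbzLOekYFvYVxlb2tdSDU2QzM0P1d/qMLHt5mBc2hiXVxodnlzXUU8OA=="/>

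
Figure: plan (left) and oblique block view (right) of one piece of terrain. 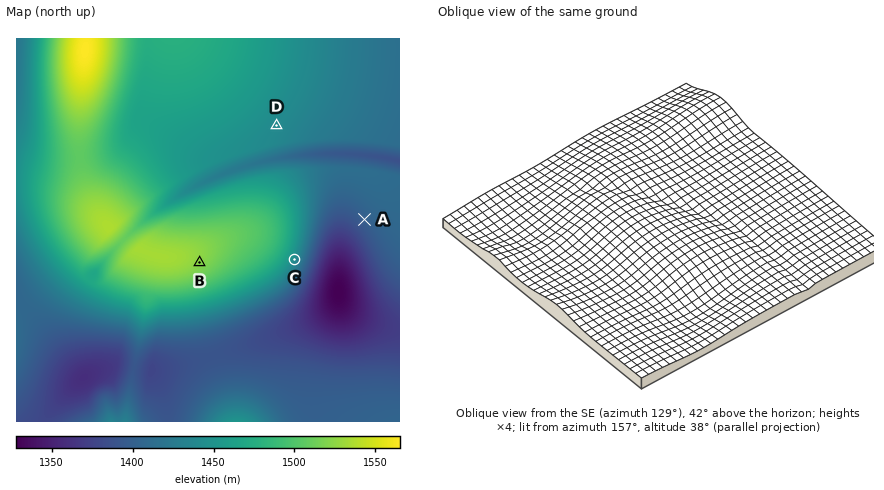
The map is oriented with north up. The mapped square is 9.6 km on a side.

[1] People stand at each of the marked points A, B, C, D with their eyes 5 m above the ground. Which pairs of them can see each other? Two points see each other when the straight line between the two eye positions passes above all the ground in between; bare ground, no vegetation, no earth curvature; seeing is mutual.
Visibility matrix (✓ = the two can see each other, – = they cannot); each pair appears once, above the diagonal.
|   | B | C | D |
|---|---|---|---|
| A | – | ✓ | ✓ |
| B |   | – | – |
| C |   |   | – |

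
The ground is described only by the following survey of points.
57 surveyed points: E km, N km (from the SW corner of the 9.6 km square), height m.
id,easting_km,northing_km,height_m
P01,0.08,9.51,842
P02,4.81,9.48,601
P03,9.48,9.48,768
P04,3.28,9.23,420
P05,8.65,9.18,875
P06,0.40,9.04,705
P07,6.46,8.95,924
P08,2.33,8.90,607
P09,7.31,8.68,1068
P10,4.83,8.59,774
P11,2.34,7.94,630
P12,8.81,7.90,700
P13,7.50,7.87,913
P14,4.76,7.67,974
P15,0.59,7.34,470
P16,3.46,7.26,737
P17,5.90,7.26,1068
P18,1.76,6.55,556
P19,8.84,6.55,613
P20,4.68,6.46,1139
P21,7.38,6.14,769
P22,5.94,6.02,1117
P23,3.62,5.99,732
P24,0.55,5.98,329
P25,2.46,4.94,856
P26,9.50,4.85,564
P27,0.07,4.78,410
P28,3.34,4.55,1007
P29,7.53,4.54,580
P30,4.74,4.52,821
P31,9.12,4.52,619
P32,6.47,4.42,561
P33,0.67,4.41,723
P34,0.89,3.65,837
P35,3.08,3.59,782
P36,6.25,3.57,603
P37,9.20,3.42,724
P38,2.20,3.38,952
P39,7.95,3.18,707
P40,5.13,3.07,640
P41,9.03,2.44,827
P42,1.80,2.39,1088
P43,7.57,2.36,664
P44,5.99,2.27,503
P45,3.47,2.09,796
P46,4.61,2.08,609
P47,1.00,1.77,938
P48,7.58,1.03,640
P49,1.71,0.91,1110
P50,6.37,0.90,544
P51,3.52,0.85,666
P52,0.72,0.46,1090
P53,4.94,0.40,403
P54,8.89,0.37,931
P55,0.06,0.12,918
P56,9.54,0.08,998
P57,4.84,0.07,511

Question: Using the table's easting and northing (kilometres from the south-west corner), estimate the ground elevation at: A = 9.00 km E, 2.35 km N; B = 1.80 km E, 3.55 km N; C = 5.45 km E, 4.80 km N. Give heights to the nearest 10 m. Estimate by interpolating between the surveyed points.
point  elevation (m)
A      840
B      990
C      700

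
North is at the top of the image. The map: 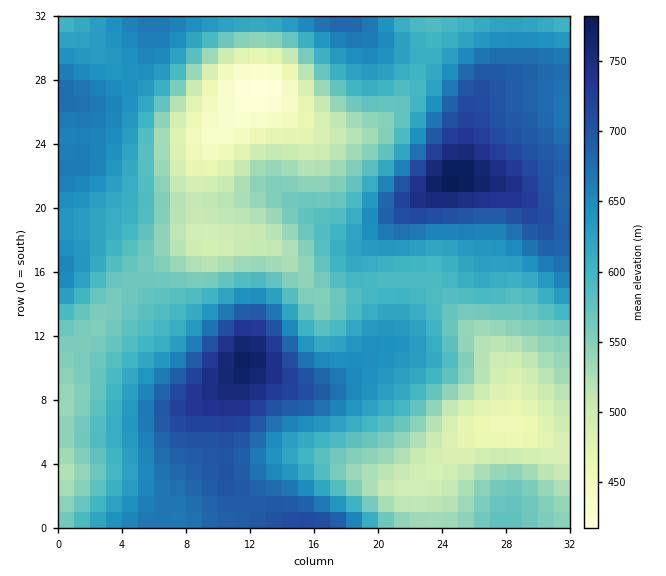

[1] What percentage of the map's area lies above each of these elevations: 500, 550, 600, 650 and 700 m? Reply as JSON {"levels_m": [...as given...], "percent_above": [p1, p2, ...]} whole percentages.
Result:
{"levels_m": [500, 550, 600, 650, 700], "percent_above": [89, 74, 53, 30, 11]}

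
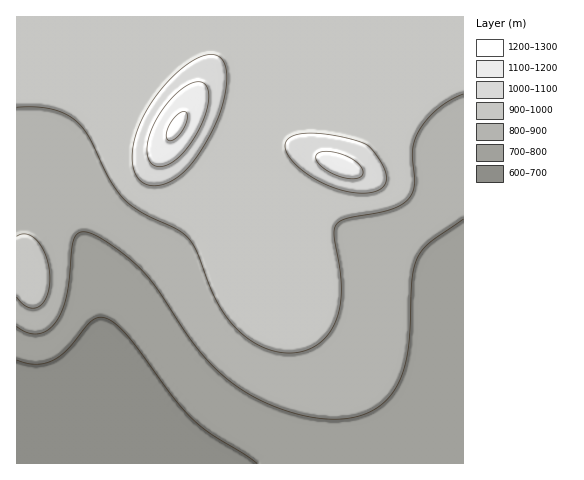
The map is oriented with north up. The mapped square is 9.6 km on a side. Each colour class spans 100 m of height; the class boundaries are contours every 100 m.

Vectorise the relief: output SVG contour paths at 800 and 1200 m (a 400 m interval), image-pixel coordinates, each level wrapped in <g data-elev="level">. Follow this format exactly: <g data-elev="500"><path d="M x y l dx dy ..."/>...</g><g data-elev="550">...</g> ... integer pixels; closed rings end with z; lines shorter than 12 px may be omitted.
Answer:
<g data-elev="800"><path d="M17 326l10 7 11 1 9-3 8-8 7-11 4-15 8-58 6-7 8 0 10 5 14 9 29 24 16 18 28 44 15 19 18 20 20 16 29 17 33 11 30 4 26-2 15-6 13-9 10-11 8-15 4-15 3-18 3-67 6-20 13-14 32-23"/></g><g data-elev="1200"><path d="M168 140l7-1 7-8 5-12 0-4-1-3-4 0-3 2-8 9-5 10z"/></g>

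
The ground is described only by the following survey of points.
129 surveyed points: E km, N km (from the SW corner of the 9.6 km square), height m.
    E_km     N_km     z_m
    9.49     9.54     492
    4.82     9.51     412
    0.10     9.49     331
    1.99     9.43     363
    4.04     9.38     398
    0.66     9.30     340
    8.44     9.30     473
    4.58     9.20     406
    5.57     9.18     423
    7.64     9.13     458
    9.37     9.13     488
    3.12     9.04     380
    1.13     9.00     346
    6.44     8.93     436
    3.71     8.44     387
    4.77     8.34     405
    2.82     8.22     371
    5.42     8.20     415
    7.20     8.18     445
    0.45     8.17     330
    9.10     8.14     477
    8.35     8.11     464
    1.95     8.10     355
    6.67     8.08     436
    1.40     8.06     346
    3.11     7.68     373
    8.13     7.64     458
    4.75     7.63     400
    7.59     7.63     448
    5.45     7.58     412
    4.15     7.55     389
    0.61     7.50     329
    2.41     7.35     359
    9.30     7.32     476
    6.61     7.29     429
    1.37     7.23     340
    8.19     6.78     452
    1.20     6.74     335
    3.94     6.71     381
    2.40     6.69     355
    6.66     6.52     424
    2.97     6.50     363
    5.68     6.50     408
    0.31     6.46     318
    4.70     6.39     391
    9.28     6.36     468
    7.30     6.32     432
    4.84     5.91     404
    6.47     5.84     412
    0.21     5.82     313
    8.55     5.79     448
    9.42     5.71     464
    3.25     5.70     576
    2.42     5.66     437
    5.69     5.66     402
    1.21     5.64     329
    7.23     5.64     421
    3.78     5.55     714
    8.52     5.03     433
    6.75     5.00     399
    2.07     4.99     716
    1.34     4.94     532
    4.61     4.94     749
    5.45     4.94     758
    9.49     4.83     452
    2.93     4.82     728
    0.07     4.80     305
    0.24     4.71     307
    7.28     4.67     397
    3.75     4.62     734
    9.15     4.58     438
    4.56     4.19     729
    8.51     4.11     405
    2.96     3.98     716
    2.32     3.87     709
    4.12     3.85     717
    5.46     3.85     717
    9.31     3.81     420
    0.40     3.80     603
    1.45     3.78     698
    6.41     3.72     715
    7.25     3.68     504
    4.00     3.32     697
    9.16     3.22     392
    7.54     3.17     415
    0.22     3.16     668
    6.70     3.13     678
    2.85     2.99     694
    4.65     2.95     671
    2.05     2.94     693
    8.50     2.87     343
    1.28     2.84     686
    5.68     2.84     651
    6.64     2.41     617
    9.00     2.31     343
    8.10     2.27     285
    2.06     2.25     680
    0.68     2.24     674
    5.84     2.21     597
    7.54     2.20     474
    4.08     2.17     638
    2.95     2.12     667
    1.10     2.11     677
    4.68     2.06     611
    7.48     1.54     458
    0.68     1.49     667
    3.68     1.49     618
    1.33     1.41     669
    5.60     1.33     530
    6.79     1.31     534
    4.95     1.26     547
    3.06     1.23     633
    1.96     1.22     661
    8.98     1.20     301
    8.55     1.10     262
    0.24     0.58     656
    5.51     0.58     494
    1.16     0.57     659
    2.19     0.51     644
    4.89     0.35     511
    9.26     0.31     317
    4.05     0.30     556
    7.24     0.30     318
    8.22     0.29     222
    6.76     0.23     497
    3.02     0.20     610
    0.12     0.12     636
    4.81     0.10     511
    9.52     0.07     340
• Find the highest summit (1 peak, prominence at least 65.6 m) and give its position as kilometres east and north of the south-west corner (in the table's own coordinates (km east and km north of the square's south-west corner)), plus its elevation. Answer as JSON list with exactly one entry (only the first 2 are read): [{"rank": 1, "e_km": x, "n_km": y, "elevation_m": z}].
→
[{"rank": 1, "e_km": 5.34, "n_km": 5.04, "elevation_m": 759}]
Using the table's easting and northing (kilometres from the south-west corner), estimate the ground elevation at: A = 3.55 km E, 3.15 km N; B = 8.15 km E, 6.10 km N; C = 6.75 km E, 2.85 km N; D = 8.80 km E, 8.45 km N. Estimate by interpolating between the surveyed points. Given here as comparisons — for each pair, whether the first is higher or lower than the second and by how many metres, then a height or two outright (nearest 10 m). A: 250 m higher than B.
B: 220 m lower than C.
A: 220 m higher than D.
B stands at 440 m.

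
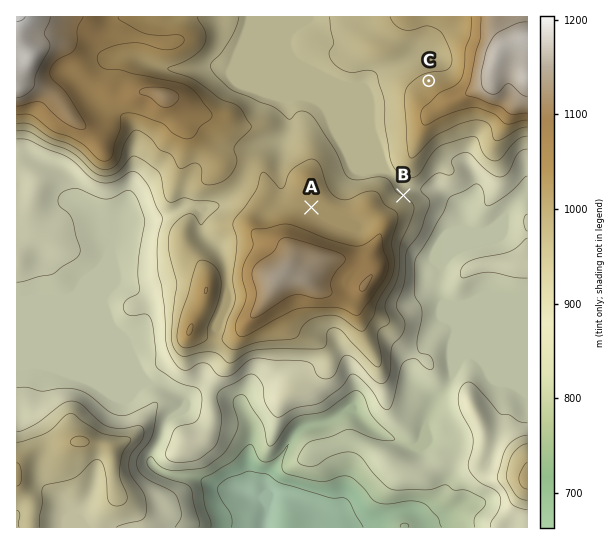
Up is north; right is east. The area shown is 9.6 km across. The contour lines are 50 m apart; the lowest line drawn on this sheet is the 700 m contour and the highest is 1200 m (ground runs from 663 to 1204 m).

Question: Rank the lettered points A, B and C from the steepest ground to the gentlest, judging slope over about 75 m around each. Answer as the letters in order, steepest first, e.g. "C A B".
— B C A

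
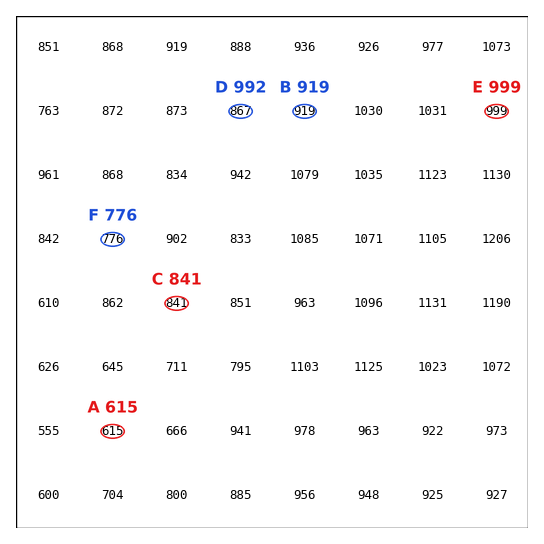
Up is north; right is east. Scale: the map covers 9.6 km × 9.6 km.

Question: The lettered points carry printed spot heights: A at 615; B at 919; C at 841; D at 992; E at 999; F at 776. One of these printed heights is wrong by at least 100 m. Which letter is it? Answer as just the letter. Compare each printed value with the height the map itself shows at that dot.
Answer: D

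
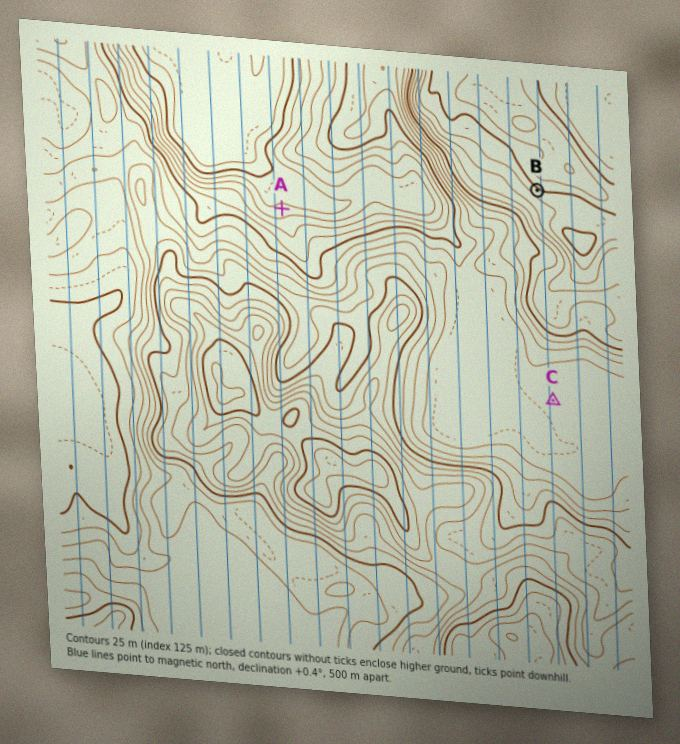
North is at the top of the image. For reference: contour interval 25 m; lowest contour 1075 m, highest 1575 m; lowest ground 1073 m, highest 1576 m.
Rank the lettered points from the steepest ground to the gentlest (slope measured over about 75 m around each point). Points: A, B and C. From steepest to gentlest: B A C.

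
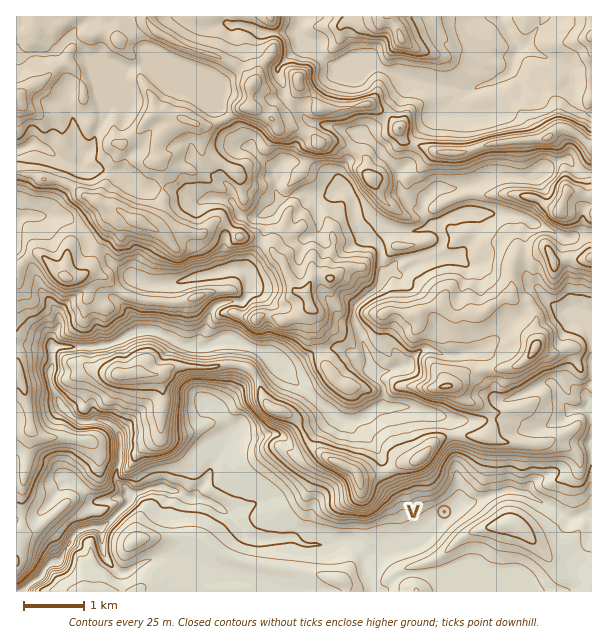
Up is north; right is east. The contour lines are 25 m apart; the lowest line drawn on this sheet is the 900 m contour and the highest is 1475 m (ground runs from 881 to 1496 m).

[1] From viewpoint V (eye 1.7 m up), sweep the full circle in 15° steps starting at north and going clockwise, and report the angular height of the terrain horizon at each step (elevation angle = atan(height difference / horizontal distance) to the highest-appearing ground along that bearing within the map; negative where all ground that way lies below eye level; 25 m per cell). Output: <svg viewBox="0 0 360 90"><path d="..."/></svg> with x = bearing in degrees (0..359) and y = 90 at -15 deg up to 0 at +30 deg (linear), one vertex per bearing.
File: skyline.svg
<svg viewBox="0 0 360 90"><path d="M0 37l15 2 15 0 15 4 15 6 15 4 15-5 15-5 15-2 15 0 15 2 15 2 15 4 15 4 15 2 15 4 15-2 15 1 15-13 15-10 15 1 15-6 15-6 15 3"/></svg>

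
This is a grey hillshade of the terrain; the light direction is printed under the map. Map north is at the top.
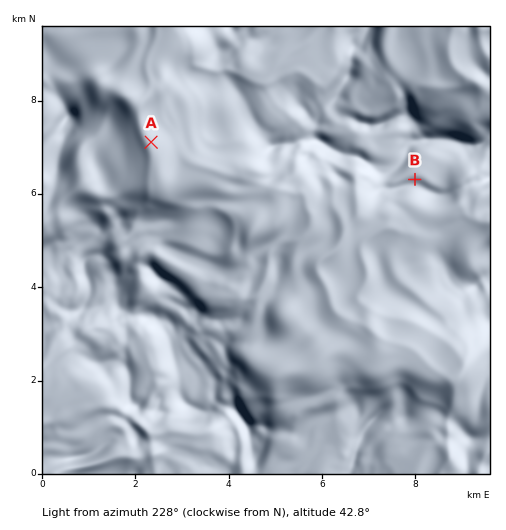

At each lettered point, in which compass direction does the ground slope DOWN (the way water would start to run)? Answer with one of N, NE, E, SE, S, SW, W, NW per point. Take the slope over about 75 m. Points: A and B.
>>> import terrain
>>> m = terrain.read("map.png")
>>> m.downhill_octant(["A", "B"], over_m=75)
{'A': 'SW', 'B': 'N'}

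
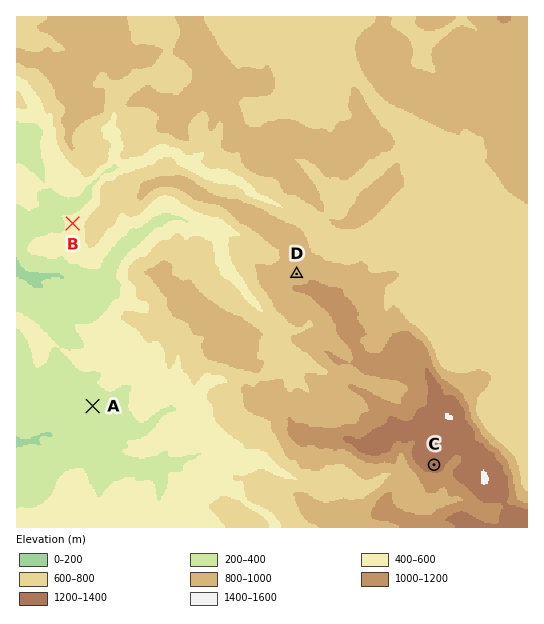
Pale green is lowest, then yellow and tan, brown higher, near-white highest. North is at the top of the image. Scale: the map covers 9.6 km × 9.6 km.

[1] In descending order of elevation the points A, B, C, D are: C D B A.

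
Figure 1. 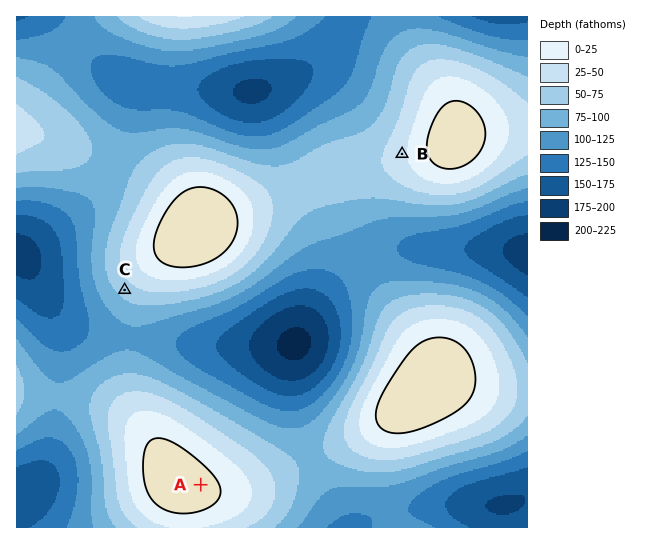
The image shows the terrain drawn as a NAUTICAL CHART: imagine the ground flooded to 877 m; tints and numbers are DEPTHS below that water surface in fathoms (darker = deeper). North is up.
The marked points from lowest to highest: C B A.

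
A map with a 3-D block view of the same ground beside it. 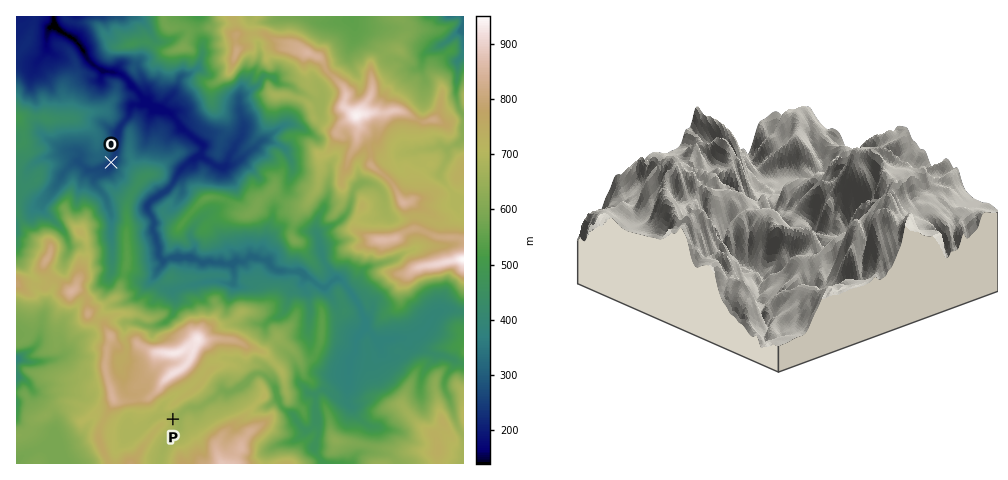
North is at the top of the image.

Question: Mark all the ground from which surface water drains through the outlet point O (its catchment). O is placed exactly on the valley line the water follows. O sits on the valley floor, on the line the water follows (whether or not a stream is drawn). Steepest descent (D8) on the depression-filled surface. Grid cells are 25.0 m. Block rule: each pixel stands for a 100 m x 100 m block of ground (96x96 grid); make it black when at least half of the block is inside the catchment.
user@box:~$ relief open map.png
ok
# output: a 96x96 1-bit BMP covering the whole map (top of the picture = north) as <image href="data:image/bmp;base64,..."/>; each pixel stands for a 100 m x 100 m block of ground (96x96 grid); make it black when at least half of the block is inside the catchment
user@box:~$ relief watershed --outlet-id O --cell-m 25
<image width="96" height="96" href="data:image/bmp;base64,Qk2+BAAAAAAAAD4AAAAoAAAAYAAAAGAAAAABAAEAAAAAAIAEAAATCwAAEwsAAAIAAAAAAAAA////AAAAAAAAAAAAAAAAAAAAAAAAAAAAAAAAAAAAAAAAAAAAAAAAAAAAAAAAAAAAAAAAAAAAAAAAAAAAAAAAAAAAAAAAAAAAAAAAAAAAAAAAAAAAAAAAAAAAAAAAAAAAAAAAAAAAAAAAAAAAAAAAAAAAAAAAAAAAAAAAAAAAAAAAAAAAAAAAAAAAAAAAAAAAAAAAAAAAAAAAAAAAAAAAAAAAAAAAAAAAAAAAAAAAAAAAAAAAAAAAAAAAAAAAAAAAAAAAAAAAAAAAAAAAAAAAAAAAAAAAAAAAAAAAAAAAAAAAAAAAAAAAAAAAAAAAAAAAAAAAAAAAAAAAAAAAAAAAAAAAAAAAAAAAAAAAAAAAAAAAAAAAAAAAAAAAAAAAAAAAAAAAAAAAAAAAAAAAAAAAAAAAAAAAAAAAAAAAAAAAAAAAAAAAAAAAAAAAAAAAAAAAAAAAAAAAAAAAAAAAAAAAAAAAAAAAAAAAAAAAAAAAAAAAAAAAAAAAAAAAAAAAAAAAAAAAAAAAAAAAAAAAAAAAAAAAAAAAAYAAAAAAAAAAAAAAAeAAAAAAAAAAAAAAAfgAAAAAAAAAAAAAAfwAAAAAAAAAAAAAH/wAAAAAAAAAAAAAP/4AAAAAAAAAAAAA//4AAAAAAAAAAAAB//4AAAAAAAAAAAAD//4AAAAAAAAAAAAD//8AAAAAAAAAAAAD//8AAAAAAAAAAAAB//8AAAAAAAAAAAAB//8AAAAAAAAAAAAB//8AAAAAAAAAAAAB//8AAAAAAAAAAAAP//8AAAAAAAAAAAAf//8AAAAAAAAAAAA///8AAAAAAAAAAAB///8AAAAAAAAAAAB///8AAAAAAAAAAAD///8AAAAAAAAAAAD///8AAAAAAAAAAAD///8AAAAAAAAAAAD///8AAAAAAAAAAAD///+AAAAAAAAAAAD///+AAAAAAAAAAAD////AAAAAAAAAAAD////AAAAAAAAAAAD///+AAAAAAAAAAAD///8AAAAAAAAAAAD///gAAAAAAAAAAAB///AAAAAAAAAAAAB//+AAAAAAAAAAAAB//8AAAAAAAAAAAAB//8AAAAAAAAAAAAB//8AAAAAAAAAAAAA//4AAAAAAAAAAAAB//4AAAAAAAAAAAAB//wAAAAAAAAAAAAB//gAAAAAAAAAAAAB//AAAAAAAAAAAAAAAAAAAAAAAAAAAAAAAAAAAAAAAAAAAAAAAAAAAAAAAAAAAAAAAAAAAAAAAAAAAAAAAAAAAAAAAAAAAAAAAAAAAAAAAAAAAAAAAAAAAAAAAAAAAAAAAAAAAAAAAAAAAAAAAAAAAAAAAAAAAAAAAAAAAAAAAAAAAAAAAAAAAAAAAAAAAAAAAAAAAAAAAAAAAAAAAAAAAAAAAAAAAAAAAAAAAAAAAAAAAAAAAAAAAAAAAAAAAAAAAAAAAAAAAAAAAAAAAAAAAAAAAAAAAAAAAAAAAAAAAAAAAAAAAAAAAAAAAAAAAAAAAAAAAAAAAAAAAAAAAAAAAAAAAAAAAAAAAAAAAAAAAAAAAAAA="/>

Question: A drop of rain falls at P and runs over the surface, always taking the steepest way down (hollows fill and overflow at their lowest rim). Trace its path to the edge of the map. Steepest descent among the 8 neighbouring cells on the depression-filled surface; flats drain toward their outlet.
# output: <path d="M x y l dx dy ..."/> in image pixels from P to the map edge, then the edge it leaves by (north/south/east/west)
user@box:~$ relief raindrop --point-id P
<path d="M173 419l3-3 3 0 6-6 4-3 10 0 4-2 7-6 4-1 7-7 4 0 2 1 7-1 3-3 4-2 9-7 6-5 6 0 12 11 0 4 5 8 0 6 1 2 6 6 8 5 4 7 6 7 5 0 7-9 0-26 5-5 5 0 8 6 3 0 11-11 1-3 0-21 6-8 0-5 1-1-1-3 2-2 0-8 6-7 0-13-6-13-2-2 0-2-15-18-5 0-2 1-6 6-7 0-8-7-10-3-4-4-5 0-1-1-14 0-5-2-3-5-5-4-6-2-11 0-4 4-12 0-3 2-7 0 0-1-8 0-1-1-13 0-4-3-8 0-1-1-18 0-3 2-4 0-3-4 0-8-2-5-2-8-2-3 0-9 1-1-2-6-5-6 0-6 5-4 9-5 12-12 7-12 9-10 4-1 9-8 1-7-20-15-4-5-1-3-5-6-7-7-6-4-7-1-6-6-2 0-22-23-6-2-11-2-3-2-4 0-7-5-4-4-4-8-3-4-3-5-4-4-11-6-9-9 0-7"/>
exit: north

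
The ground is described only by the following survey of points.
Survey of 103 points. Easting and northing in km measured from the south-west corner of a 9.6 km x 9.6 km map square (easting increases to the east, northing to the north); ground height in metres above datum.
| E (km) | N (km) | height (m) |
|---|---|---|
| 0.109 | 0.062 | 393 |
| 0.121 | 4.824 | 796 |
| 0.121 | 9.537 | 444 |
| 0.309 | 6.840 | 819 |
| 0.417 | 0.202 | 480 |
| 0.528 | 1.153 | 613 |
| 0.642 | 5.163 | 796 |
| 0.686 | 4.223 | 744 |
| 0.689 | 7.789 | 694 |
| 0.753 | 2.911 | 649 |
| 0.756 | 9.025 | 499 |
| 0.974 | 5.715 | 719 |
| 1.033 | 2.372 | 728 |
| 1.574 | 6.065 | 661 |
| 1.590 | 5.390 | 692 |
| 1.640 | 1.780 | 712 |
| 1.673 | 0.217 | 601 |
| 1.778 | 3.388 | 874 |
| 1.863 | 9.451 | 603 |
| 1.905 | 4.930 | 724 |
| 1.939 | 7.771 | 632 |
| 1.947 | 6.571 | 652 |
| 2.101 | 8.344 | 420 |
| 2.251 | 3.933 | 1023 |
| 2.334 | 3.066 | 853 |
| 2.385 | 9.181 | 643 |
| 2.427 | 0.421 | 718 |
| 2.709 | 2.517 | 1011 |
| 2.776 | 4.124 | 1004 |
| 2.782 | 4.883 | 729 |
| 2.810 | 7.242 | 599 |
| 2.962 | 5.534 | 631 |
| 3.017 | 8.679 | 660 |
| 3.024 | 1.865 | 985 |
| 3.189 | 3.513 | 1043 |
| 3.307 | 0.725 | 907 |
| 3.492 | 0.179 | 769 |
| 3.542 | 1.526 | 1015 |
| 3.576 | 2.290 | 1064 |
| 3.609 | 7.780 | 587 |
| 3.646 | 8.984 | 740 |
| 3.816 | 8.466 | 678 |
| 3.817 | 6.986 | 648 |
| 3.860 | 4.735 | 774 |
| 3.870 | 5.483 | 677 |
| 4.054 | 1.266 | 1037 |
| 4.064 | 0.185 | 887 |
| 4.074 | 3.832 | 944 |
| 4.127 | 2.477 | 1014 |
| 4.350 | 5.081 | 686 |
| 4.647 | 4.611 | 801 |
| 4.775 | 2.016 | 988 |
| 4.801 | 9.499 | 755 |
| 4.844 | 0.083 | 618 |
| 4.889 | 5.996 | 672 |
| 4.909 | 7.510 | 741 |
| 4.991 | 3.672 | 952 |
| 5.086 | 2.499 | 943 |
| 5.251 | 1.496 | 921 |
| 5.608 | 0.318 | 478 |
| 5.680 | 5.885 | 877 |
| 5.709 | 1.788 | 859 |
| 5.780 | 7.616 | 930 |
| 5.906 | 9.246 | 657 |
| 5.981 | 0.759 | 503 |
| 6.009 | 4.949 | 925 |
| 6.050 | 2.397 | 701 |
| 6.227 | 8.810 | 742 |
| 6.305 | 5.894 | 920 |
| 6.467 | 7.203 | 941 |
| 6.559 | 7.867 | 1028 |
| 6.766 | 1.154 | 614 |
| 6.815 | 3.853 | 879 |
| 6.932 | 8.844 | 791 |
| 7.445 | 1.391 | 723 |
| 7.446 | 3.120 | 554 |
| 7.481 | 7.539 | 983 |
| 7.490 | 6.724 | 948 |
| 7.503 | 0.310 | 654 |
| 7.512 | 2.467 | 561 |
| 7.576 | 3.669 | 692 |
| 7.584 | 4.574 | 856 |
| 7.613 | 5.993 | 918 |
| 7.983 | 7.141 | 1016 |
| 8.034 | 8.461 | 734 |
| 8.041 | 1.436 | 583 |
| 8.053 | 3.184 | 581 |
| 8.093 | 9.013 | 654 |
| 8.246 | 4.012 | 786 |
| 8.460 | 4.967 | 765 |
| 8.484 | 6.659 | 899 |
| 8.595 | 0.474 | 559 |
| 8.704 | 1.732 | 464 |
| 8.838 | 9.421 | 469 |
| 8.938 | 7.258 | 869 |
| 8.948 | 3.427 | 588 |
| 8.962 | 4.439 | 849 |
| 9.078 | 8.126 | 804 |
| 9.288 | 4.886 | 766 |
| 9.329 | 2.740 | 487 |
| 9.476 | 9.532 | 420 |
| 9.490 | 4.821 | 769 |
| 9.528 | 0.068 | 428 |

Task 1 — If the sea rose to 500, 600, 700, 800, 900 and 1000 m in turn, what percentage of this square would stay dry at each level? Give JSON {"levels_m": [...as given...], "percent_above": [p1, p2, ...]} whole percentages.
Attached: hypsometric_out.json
{"levels_m": [500, 600, 700, 800, 900, 1000], "percent_above": [94, 82, 57, 37, 21, 7]}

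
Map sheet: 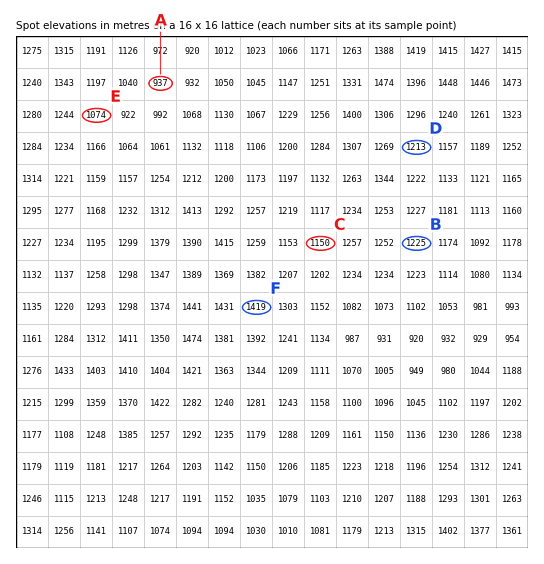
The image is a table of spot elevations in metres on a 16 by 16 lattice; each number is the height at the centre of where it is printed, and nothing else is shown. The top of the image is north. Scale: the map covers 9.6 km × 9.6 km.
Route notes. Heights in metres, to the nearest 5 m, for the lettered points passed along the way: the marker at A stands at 935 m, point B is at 1225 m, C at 1150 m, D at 1215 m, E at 1075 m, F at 1420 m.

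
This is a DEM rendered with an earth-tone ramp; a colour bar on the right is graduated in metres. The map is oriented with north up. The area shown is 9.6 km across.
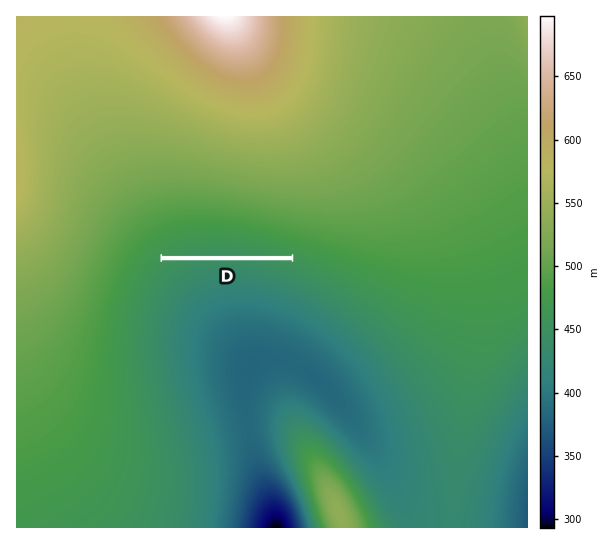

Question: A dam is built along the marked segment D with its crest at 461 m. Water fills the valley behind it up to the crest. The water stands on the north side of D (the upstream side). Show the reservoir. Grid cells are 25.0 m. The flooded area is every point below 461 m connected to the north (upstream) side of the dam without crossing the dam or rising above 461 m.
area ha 36.8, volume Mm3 1.77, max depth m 12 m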